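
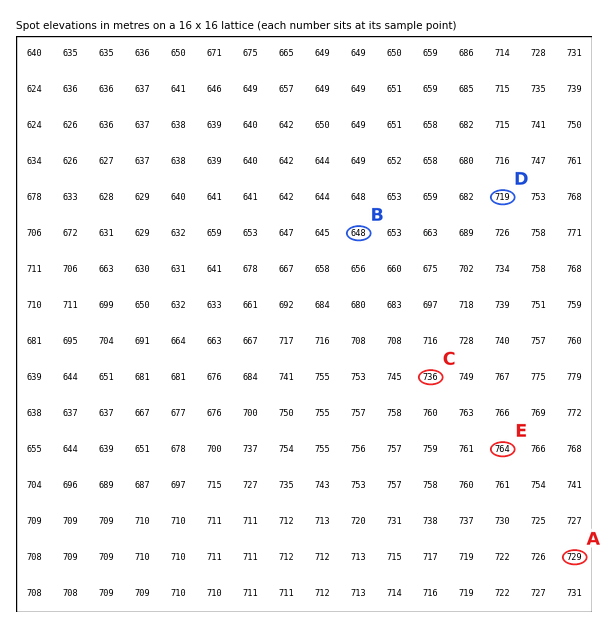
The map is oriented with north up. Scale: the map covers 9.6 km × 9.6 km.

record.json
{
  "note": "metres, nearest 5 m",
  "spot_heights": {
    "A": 730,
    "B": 650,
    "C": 735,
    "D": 720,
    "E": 765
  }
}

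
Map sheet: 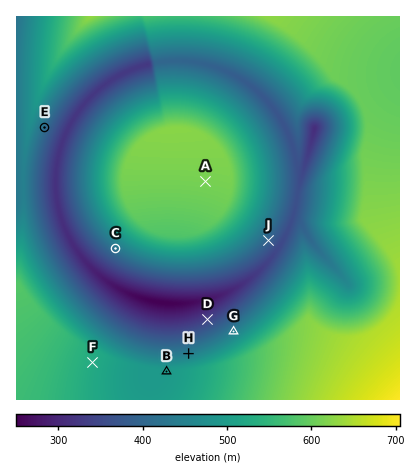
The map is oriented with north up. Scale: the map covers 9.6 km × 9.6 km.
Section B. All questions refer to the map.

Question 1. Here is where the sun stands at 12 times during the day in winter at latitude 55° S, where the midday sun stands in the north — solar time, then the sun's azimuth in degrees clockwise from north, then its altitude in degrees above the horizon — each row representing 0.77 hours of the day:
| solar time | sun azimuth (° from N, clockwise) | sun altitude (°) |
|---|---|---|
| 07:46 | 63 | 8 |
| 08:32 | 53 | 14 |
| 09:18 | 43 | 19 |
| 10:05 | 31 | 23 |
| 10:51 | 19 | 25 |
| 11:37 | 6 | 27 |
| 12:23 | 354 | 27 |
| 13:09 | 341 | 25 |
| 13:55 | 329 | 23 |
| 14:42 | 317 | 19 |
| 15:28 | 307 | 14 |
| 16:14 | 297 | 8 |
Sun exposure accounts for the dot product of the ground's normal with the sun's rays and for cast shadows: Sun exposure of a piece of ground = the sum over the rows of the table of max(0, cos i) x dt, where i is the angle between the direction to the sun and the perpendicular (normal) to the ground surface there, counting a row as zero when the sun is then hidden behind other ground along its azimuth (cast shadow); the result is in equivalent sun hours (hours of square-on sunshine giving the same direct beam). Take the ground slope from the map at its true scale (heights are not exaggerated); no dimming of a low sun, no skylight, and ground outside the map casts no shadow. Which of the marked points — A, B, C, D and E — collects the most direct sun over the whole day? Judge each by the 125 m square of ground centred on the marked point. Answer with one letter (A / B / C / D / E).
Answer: D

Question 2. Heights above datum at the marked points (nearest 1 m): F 527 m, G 443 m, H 445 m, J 391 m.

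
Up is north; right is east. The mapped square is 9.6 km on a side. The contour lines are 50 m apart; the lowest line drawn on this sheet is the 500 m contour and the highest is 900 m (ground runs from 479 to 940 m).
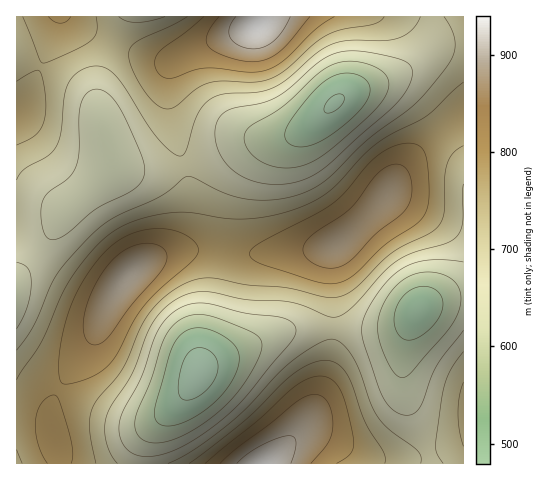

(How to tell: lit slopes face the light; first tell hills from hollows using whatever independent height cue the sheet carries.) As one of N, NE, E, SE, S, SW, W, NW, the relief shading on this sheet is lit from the S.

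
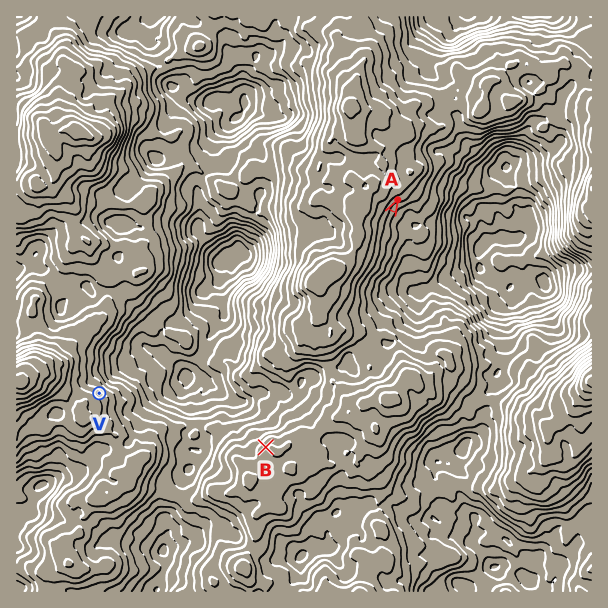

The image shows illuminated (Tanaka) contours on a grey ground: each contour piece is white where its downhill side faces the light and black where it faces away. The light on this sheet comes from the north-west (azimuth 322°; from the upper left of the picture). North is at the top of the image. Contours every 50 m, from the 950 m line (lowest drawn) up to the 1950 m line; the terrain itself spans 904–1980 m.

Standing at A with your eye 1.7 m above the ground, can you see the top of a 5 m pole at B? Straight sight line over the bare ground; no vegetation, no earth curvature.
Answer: no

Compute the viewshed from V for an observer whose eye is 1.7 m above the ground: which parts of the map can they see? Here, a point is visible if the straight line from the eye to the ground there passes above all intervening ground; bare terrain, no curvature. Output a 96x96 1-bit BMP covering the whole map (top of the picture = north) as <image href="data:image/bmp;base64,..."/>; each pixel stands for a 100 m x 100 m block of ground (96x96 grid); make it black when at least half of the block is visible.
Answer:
<image width="96" height="96" href="data:image/bmp;base64,Qk2+BAAAAAAAAD4AAAAoAAAAYAAAAGAAAAABAAEAAAAAAIAEAAATCwAAEwsAAAIAAAAAAAAA////AAAAAAAAAAAAAAAQAAAAAAAAAAAAAAAAAAAAAAAAAAAAAAAAAAAAAAAAAAAAAAAAAAAAAAAAAAAAAAAAAAAAAAAAAAAAAAAAAAAAAAAAAAAAAAAAAAAAAAAAAAAAAAAAAAAAAAAAAAAAAAAAAAAAAAAAAAAAAAAAAAAAAAAAAAAAAQAAAAAAAAAAAAAAAQAAAAAAAAAAAAAAAQAAAAAAAAAAAAAAAAAAAAAAAAAAAAAAAAAAAAAAAAAAAAAAAAAAAAAAAAAAAAAA8gAAAAAAAAAAAAAA/gAAAAAAAAAAAAAA/gAAAAAAAAAAAAAAfwgAAAAAAAAAAAAAfhwAAAAAAAAAAAAAf5wAAAAAAAAAAAAAf+AAAAAAAAAAAAAAf/AAAAAAAAAAAAAA/+gAOAAAAAAAAAAA/+2AcAAAAIAAAAAD//8A8AAAAIAAAAAH///hsAAAAIAAAAAD///8wAAAAAAAAAAD7//+AAAAAAAAAAAB////TAAAAAAAAAAB/////AAAAAAABgAD/////AAAAAY4BgAD/////AAAAA9/wAAH//x+f4AAAB8/8AGP//wYP4AAAAcH+A+P//gYJ4AAAAcH/D8P//4QI4AAAAMA/z////5wYYAAAAMAP//////gAQAAAAEAP//////AAAAAAAAAP//4//5wAAAAAAAAH//4f/4QAAAAAAAAH//wP//YAAAAAAAAB//QH//AAAAAAAAAA//wD//gAAAAAAAAAH/wD//gAAAAAAAAAD/gD//gAAAAAAAAAD/gH//gAAAAAAAAAD/AH//gAAAAAAAAAD/AD//AAAAAAAAAAH/ADv+AAAAAAAAAAH/ABP/AAAAAAAAAABeABP/gAAAAAAAAACAAA//gAAAAAAAADCAAA//AAAAAAAAAHAAAA//AAAAAAAAAP2AAA/+AAAAAAAAAMAAAA/9AAAAAAAAAAAAAB/8AAAAAAAAAAAAAf/+bgAAAAAAAAAAAf///gAAAAAAQAAAAf///gAAAAAB5wAAAf///AAAAAAB/wBwAf//7AAAAAAB/wAAAfH/zAAAAAAD/AAAAeH/CAAAAAAAfAAAAY//jgAAAAAADxgAAQ//3AAAAAAAD/4AAA//rAAAAAAAD/8AAAz/oAAAAAAAD/wAAAD7gAAAAAAADf4AAAD7gAAAAAAAGf8AAADx/4AAAAAAI/8AAAHh/4AAAAAAB/+AAAAD/gAAAAAAB4OAAAAB/AAAAAAAAABAAAAB/gAAAAAAAABgAAAA/AAAAAAAAAAAAAAA/AAAAAAAAAAAAAAB/AAAAAAAAAAAAAAD+AAAAAAAAAAAAAAH+AAAAAAAAAAAAAAP/AAAAAAAAAAAAAAf+AAAAAAAAAAAAAD/8AAAAAAAAAAAAAD/4AAAAAAAAAAAAAH/gAAAAAAAAAAAAADtwAAAAAAAAAAAAADg4AAAAAAAAAAAAAD18AAAAAAAAAAAAAD/8AAAAAAAAAAAAAH/4AAAAAAAAAAAAAH/wAAAAAAAAAAAAAH/gAAAAAAAAAAAAAHsAAAAAAAA="/>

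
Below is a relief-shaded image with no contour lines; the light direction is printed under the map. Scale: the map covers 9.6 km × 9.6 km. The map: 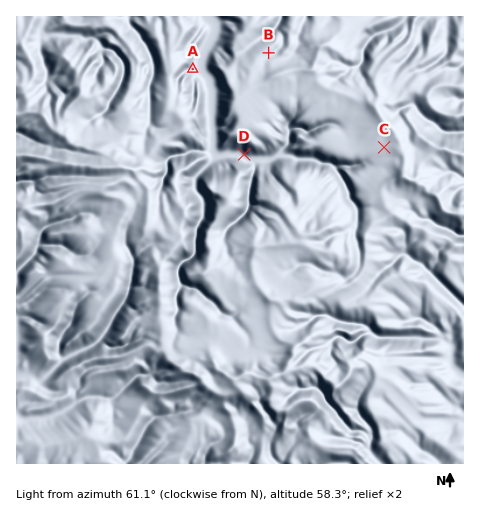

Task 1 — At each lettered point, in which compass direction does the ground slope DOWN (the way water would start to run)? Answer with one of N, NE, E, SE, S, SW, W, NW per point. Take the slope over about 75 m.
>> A E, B E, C SW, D SW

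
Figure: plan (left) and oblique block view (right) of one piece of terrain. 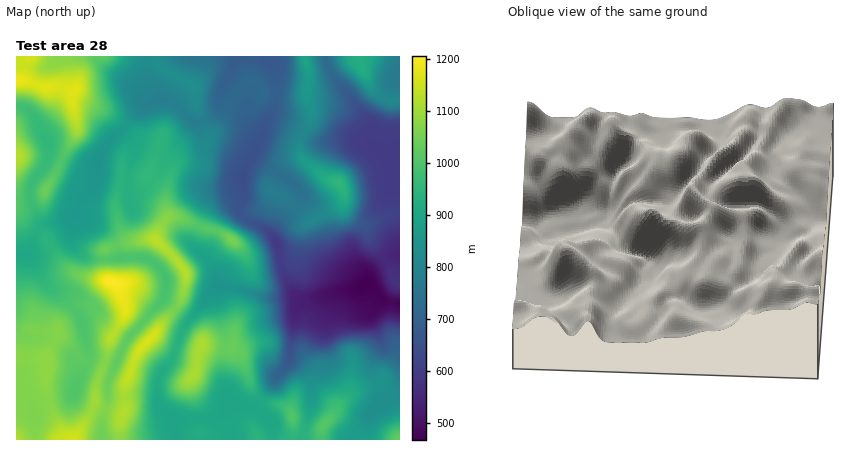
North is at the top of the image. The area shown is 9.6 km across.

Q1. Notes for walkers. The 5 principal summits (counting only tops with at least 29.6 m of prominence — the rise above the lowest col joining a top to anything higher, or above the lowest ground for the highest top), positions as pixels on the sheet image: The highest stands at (110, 282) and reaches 1206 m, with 739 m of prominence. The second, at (148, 340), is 1163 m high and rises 96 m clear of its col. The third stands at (156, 240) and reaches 1130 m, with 75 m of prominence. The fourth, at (202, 344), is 1115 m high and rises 176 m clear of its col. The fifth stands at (232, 240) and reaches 1058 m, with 50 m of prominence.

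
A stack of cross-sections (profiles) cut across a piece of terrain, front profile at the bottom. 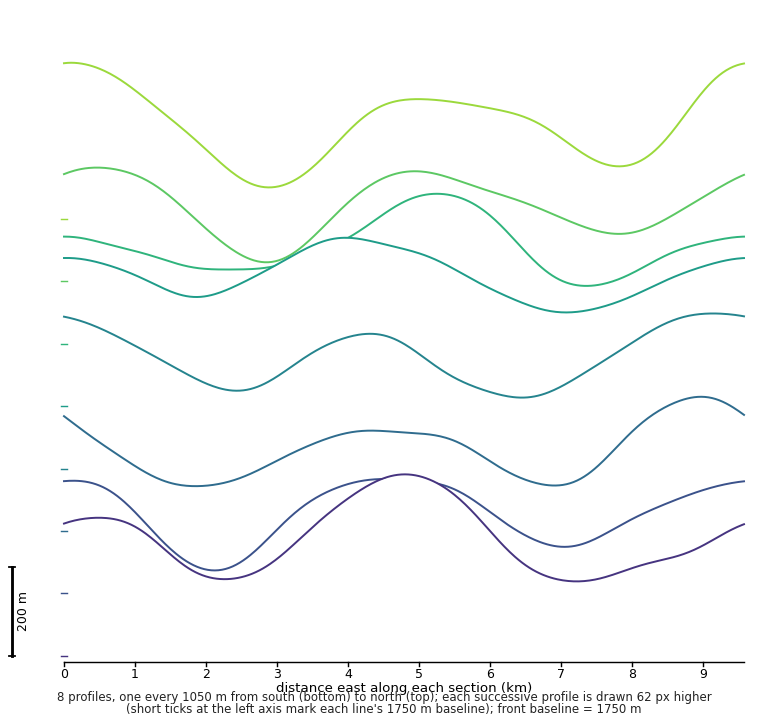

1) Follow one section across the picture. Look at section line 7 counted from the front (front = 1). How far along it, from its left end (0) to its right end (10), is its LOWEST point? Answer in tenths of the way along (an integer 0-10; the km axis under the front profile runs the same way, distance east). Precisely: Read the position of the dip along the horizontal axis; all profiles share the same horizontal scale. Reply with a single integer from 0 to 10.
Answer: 3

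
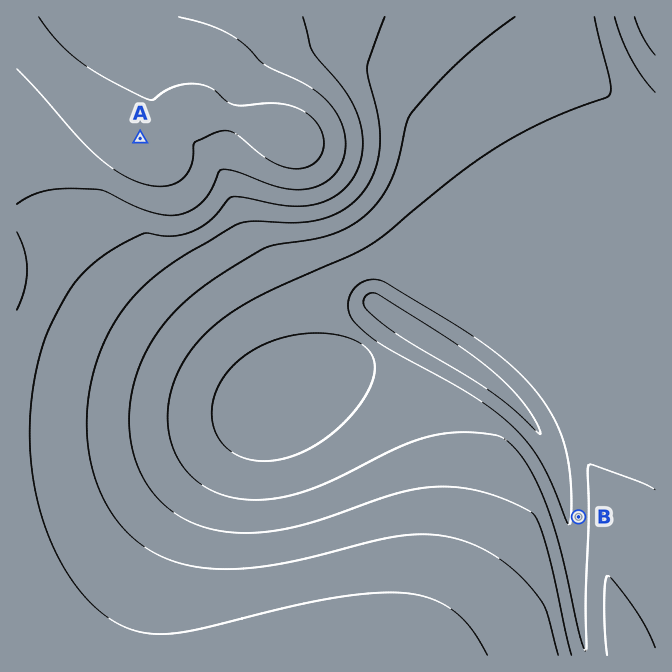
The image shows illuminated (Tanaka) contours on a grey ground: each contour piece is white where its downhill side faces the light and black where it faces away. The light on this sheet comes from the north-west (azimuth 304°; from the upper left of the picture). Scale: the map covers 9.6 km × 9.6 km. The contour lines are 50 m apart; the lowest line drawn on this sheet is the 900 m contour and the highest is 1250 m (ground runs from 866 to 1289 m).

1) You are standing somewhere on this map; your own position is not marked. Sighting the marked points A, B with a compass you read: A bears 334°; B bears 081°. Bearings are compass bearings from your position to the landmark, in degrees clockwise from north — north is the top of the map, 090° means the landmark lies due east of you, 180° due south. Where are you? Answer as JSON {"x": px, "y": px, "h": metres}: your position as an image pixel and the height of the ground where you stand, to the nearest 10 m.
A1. {"x": 343, "y": 554, "h": 1110}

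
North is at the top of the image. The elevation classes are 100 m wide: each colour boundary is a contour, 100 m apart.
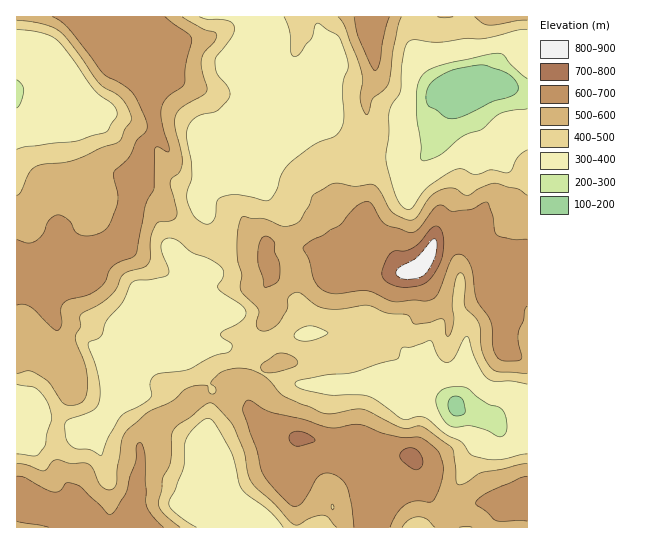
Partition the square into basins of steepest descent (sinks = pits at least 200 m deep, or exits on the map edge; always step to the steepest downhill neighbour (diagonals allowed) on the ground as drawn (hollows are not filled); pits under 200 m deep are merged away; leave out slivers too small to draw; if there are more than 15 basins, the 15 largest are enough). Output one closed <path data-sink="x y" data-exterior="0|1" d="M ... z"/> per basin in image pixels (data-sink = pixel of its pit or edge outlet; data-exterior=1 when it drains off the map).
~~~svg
<path data-sink="469 90" data-exterior="0" d="M527 16l-455 1 37 48 10 4 23-1 10 11 1 11-4 16 8 25-13 14-1 16-14 22 3 16 0 22-4 13-7 10-31 16-6 6-6 13-25 0-7 2 3-11-6-9-17-5-10 1 1 271 511-1 0-18-3-2-16 1-19-5-12 0-23 9-10 0-14-13-6-18-15-25-24-1-12-4-16 0-11 2-28-12-28-4-28-10-14-21 0-7 15-29 15-7-6-10-10-11 0-13 8-15 0-9-8-12 8-15-6-17 0-14 2-2 46 4 11 9 8 19 5 3 72-8 9-4 5 13 12 18 12 10 10 0 18-6 12-11 6 13 10 12 0 29 16 11 9 1z"/><path data-sink="457 405" data-exterior="0" d="M269 245l-4 2 0 14 6 17-8 15 8 12 0 9-8 15 0 13 10 11 6 10-15 7-15 29 2 11 8 12 8 7 24 8 28 4 28 12 11-2 16 0 12 4 24 1 15 25 6 18 14 13 10 0 23-9 12 0 19 5 18 0 1-149-17-6-8-7 0-29-10-12-5-12-13 10-18 6-10 0-12-10-12-18-5-13-9 4-72 8-5-3-5-15-9-10-11-4z"/><path data-sink="17 93" data-exterior="1" d="M71 16l-55 1 0 238 17 2 10 4 6 9-3 11 7-2 25 0 6-13 6-6 23-11 11-8 8-20 0-22-3-16 14-22 1-16 13-14-8-25 4-16-1-11-10-11-23 1-10-4z"/>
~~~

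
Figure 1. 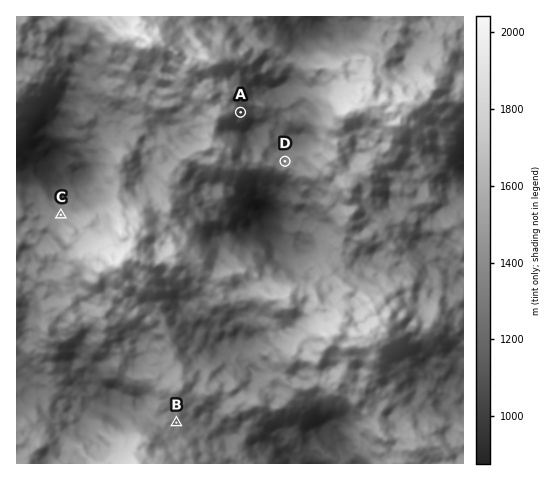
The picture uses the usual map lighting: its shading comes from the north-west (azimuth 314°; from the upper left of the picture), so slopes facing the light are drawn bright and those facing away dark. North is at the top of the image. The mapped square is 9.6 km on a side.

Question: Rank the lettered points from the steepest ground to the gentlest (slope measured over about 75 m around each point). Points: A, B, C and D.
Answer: A C D B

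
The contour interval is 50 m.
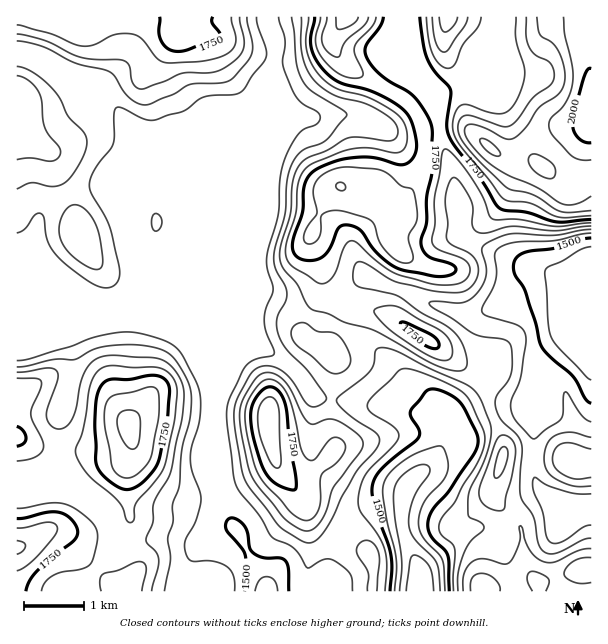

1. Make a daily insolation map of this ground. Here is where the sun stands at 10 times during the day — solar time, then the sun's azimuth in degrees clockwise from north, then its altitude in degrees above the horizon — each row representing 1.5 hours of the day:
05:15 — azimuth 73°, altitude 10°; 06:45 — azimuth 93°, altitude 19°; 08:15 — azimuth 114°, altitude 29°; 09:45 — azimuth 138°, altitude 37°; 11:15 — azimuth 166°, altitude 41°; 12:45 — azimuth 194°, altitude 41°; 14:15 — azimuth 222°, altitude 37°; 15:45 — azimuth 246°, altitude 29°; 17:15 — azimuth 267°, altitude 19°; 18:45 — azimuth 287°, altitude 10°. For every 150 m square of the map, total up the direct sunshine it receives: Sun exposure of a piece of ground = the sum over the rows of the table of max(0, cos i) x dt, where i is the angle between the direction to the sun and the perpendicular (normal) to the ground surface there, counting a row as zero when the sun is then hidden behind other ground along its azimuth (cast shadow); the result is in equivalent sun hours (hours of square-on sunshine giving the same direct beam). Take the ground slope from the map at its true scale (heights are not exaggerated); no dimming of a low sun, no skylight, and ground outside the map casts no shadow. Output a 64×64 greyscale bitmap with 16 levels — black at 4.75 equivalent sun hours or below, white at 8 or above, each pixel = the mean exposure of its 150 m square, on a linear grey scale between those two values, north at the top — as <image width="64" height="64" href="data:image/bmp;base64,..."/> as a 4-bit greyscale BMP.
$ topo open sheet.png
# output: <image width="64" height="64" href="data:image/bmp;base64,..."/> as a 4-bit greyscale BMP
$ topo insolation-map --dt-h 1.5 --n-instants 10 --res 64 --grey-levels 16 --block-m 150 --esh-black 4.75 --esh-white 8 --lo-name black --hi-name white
<image width="64" height="64" href="data:image/bmp;base64,Qk12CAAAAAAAAHYAAAAoAAAAQAAAAEAAAAABAAQAAAAAAAAIAAATCwAAEwsAABAAAAAAAAAAAAAAABEREQAiIiIAMzMzAERERABVVVUAZmZmAHd3dwCIiIgAmZmZAKqqqgC7u7sAzMzMAN3d3QDu7u4A////AKqpqqqpmZmqmYmZmJmoiZmZmZmZmWU1WJmZmJmqqqq7u7uruqmIiaqpd3d3iau6iZmZqZmahSRYiGZmeJmIq8zMzLq6qHZnmqmHdmZ4rMqZqqu7qpmFJHmGREVndkVomczMy7qod2ZomYd2Znm8y6q7u7u6iHZYu4ZVVnd0IRIzu8zLuqmIdmZ4iHd3iavMzMu6qZhmVoztp2d4iHUyAAF4q7u6qZqph4mZmIiJmrzdzKmIdUVGrd3JdniZh2QxEkV5qpmImruqqqqpmIiavd3cuXdkRVeru7uXiZmYd1Q0IkV3dmiaqqqqqqqYiavN3d3Kh2VnZ5mImqqrqYeIh1QhESNFeZmZiZmZqomqvM3dzLuYdndmd2Zoq8uoZniZhkMhI0eZqqmZmZmYiavMzMuqqql3eHZmVVeby5dVeZmqmHZnmZm8zLuqmXZ4rM3cuYibuoiIdkVEV4q6mHeKzd2ZmZmYnN3d3LqYVWes3dy5eKu7qZmHQ0RVV6upiJvu7pmZmYrN3d3dyoZWd5vN3KiJrMu7u7dkRlQ0i7mHne7uqpmZm7u7vMy6hVd2i8zKh3m7zMzdy5doZDNpqoec3LvMupqqmZqru7qFZ2aKu6l3eKu83d3dypqFRFiqh4mZiMy6qZiJmqqqqoZnVpq7qHdniau8zd3cuYVUVomWd2ZlupiHeImqqpqqp3dWq7uoh2Z4iImrzMy5dmdkRWdkQzOHZmVomqqpmqu4dlaqqpiIdXZVVniJmZiImpUiV1MjNGZnVmeJmZmaqqhmVqqpmIdkVUNEVmd4iIq8p0RnZUVmiIh3d4iIiJmZqWVWmYiYdUM0RFZneJmZq7uoZ4mYiHaqqoiIiHZniZmZdVV2Z3dlNFZ4iZmaqqq7u5iImZmYZaqqmIh3ZVZ4mZiGREMzRERHmqqqqqqqq83LqqqZmZhmiaqph3ZVRFd4d2dlQxERJXq7u7u6qqq97su7u5iZl2YkaZmHZVRDMzRFV5hkIAAnq7zMu7qprO7uy7u6mJl1VgADaIZURDIQATV5mXUQAGq7u7u7qZrO/+yqqqqYmFNHAAAlZUMzMiESRpmZhSEmrMu6qZmJve/+ypmYiZiGRGhlMRNEMiIzMiNYmZmYVXvMupmIiJve/+yYeHeJmHVWiZmXVVQzM0MyJHmZmZmJvMuph3iJve/sp2ZnZniYZWiZmZmYdlREQzRXmZmZmYq6mYh3iqze7adDNVZVV4h3iZmZmZmZh2VWeJmZmZmZiZmIiJmrzNy4QQAkZmZmd4iZmZmZmZmZmZmZmZmZmZmYh3iaqrvLqWMAE1eHd3d3iZmZmZmZmZmZmZmZmZmZmZd3eau7qph1ISRoq7qYiIiJmZmZmZmZmrqZmZmZmZmZh2eJq7qXZkM0i83d3KiIiImZmZmZmZq8y6mZmZmZqZiIiaq7uodlVore7u7cuYd4iZmZmZmZrMy6mZmZmZmoiImszLu6mHib3v/u7cu5h3eJqqmZmZvNy6mZmZmZmYeIibzdy7qXid7/7cu6qZmIeJqqqpmZvNy5iJmpmZmZd4iIq83cupi97u24ZURWeJmqu7uqmZq8y6iImaqZmZmIiHeJvMy6mc7suXUxATaKq8zdzLu6qru6mIiZqqmZmZiIZmaKu7qqzLqHd1Q1es3N3u7u3buZqqmHiJmqqpmZmIhmVVeaqrzLmZmqmIis7d3v////uqmIiHd4mZqqmZmoiHZlRXmazcqZmrqpmJvN3v////+qqYd2ZnmZmYmZmqiIhmZVeazdy6mamYiHiaze7v///6qqh2VWiZmYeJmZmIiGeHeJvNy7qZmIh2eJrN3e7u7uq7uodmeZmZiJmZiIiId4iZq8y6qpmImWd5u83d7u3Mu7u7qYiZmpiJmZmZmYh3iIiaqpmZmImpd4vMzd3ty6qru7u6mZqqmJmZmZmZmHeHZWeIiIiHeah4nM3d3dy6mqu7u7uqqqqYmZmZmZmZh3ZCIjRWZlVolnit7u3Muqmqu7u7u7qqqZmZmZmZmZmYdTAAASMzNFd1ec7u3LqZiau7u6qqqrqpiZmZmZmZmZl1MQAAEiEjV2V77u2piYiJq8uqmImaqpmZmZmZmZmZmYZUMiIiEiR4hn3uyWVniJq8yqmHeImZmZqqmZmZmZmZl3ZVVUMiRoqWjMt0NFZ5q7vKmYd3iJmZq7uqqZmZmZmYh3dmZUaKqpSKhRAkRnmZmrmZiIiIiZvMy7uqmZmZmZmJiId3m93JZncxATRVeIeJqZmYiIiJrN3My7uqmZmZmZqruqze7rhZdjI0VlVVZniZmIh3d4m93MzLu7zLqIiKq83d7v7blYmHVWd3dVQ1Z4iHZmeZmbzMzMvM3dyYiJq83u//7KdHmZl4mZiHVERndVRFiZmbuqvMzN3d25iJqrze7+24VYmZy6mZmYh2ZndyI1iavNy5mrzN3d3LmZmqvN7tyWR5mYvMqZmZiJiZmII2ic7u7bqqvN3d3cypmIms3duFR5mInMupmZmZqqqplnm+7u3cy6q83d3d3ah3WKzduXZ4mIisy6mZmau7u6mc3v7ty7u7urzMu8zLlVVYmry6qph3h6vLupmZq7u7qZ7/7cqqqru6qpmaqph0VWmIibzdyHd3qrzLqZmaq6qZnt3LqZmqqqqYiImIdmZ1ioZWrN7bd3eqvMupiIiaqZmbuqmZmZqqqpmZmZmIh5iZmHebu7uJiJmqqpmZmJmpmZ"/>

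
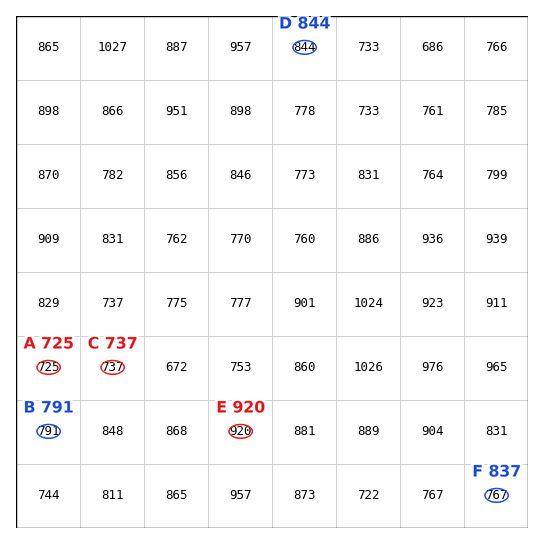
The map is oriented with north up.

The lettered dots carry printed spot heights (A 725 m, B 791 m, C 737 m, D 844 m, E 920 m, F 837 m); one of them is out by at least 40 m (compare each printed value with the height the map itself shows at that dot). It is F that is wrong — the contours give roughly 767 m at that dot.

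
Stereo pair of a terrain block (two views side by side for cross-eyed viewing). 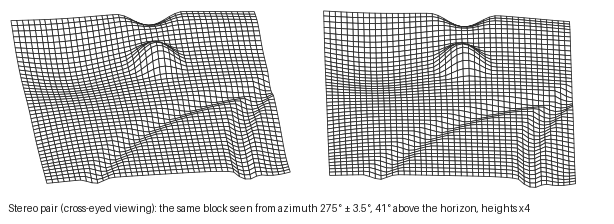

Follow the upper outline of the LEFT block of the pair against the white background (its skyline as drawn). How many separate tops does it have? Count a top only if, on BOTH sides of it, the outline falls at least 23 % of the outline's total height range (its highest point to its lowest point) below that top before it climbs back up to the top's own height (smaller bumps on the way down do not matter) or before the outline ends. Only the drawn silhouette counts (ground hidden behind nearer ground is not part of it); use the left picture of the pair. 0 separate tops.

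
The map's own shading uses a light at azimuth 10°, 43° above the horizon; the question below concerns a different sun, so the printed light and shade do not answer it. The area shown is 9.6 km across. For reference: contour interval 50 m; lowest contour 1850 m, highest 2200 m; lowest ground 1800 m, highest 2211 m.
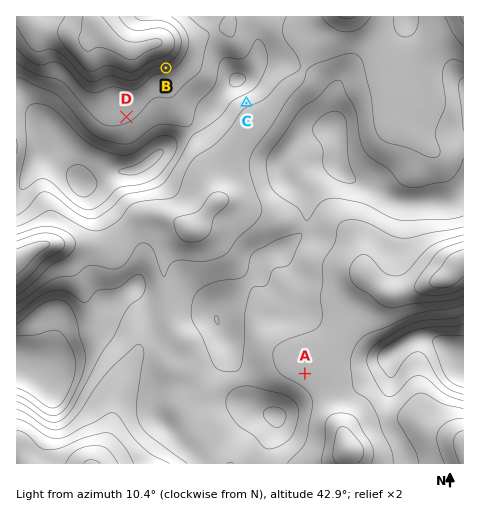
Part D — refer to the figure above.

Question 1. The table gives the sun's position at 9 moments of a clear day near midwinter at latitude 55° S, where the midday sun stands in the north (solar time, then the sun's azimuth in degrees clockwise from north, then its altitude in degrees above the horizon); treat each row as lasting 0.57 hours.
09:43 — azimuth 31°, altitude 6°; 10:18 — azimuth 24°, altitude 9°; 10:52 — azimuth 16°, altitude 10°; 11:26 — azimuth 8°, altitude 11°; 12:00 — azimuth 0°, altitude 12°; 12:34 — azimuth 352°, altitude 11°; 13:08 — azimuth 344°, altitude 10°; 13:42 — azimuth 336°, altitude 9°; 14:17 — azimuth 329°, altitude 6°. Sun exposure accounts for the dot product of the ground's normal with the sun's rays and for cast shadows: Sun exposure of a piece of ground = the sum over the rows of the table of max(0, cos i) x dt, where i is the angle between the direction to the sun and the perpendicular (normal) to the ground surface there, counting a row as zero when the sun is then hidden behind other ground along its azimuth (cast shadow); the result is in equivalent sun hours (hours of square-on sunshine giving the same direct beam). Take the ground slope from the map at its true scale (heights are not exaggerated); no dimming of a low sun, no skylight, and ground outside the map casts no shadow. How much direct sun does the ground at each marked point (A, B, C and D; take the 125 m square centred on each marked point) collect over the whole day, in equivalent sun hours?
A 0.8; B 0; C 1.5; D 0.6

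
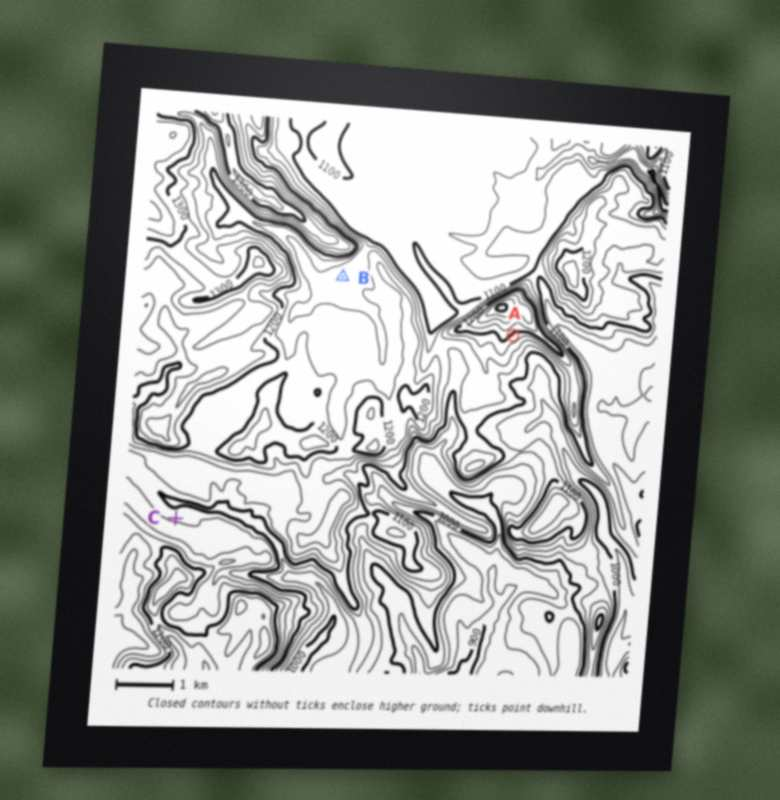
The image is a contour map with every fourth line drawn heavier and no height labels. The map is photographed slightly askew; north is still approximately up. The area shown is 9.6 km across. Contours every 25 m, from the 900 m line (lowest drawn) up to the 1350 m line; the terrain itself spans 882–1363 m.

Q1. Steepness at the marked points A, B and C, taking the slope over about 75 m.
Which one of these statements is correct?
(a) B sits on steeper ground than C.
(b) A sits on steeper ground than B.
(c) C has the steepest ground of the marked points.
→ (b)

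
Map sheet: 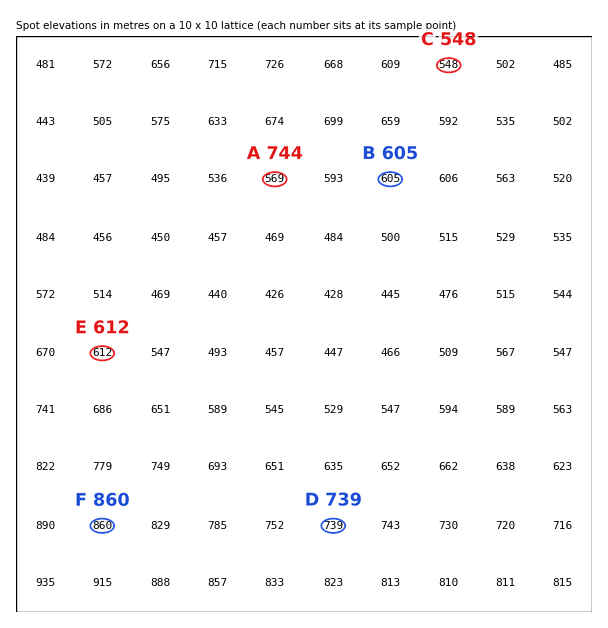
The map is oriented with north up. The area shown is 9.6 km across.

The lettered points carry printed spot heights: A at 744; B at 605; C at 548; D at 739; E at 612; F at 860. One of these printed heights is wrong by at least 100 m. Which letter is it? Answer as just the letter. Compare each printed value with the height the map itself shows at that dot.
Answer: A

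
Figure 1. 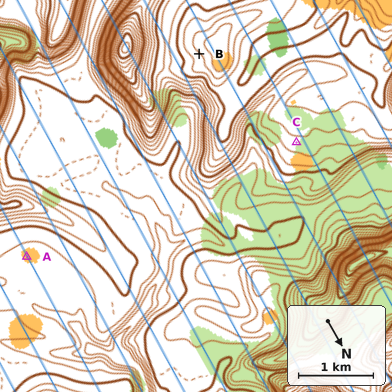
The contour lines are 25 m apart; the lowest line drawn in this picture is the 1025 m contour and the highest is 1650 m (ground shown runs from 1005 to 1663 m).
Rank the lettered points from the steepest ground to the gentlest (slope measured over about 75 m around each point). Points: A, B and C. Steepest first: B C A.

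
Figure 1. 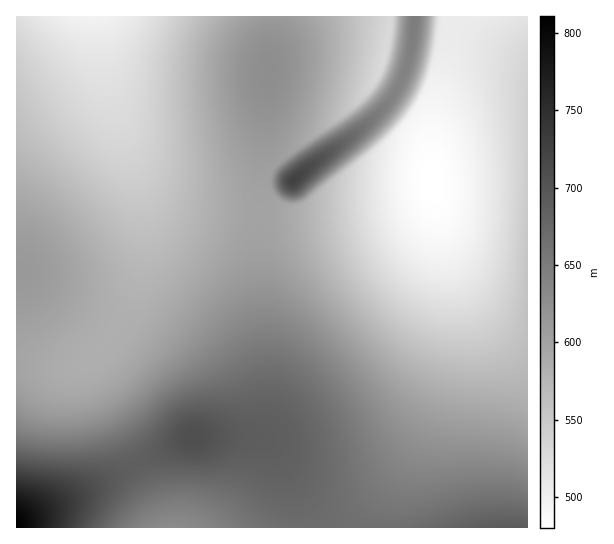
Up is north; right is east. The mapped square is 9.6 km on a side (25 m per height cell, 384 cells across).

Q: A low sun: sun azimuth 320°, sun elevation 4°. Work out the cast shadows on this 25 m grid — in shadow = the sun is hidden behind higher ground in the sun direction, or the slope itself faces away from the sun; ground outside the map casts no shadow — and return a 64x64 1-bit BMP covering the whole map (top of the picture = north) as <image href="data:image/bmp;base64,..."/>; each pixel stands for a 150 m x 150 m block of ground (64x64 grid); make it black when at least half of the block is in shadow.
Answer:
<image width="64" height="64" href="data:image/bmp;base64,Qk0+AgAAAAAAAD4AAAAoAAAAQAAAAEAAAAABAAEAAAAAAAACAAATCwAAEwsAAAIAAAAAAAAA////AAAAAAAH/AAAAAAAAAD8AAAAAAAAABgAAAAAAAAAAAAAAAAAAAAAAAAAAAAAAAAAAAAAAAAAAAAAAAAAAAAAAAAAAAAAAAAAAAAAAAAAAAAAAAAAAAAAAAAAAAAAAAAAAAAAAAAAAAAAAAAAAAAAAAAAAAAAAAAAAAAAAAAAAAAAAAAAAAAAAAAAAAAAAAAAAAAAAAAAAAAAAAAAAAAAAAAAAAAAAAAAAAAAAAAAAAAAAAAAAAAAAAAAAAAAAAAAAAAAAAAAAAAAAAAAAAAAAAAAAAAAAAAAAAAAAAAAAAAAAAAAAAAAAAAAAAAAAAAAAAAAAAAAAAAAAA+AAAAAAAAAH8AAAAAAAAA/4AAAAAAAAH/wAAAAAAAA//gAAAAAAAH/+AAAAAAAA//8AAAAAAAH//wAAAAAAA///gAAAAAAH//+AAAAAAB///8AAAAAAH///wAAAAAAP///AAAAAAAf//+AAAAAAA///4AAAAAAA///gAAAAAAB///AAAAAAAD//8AAAAAAAD//wAAAAAAAH//AAAAAAAAP/8AAAAAAAAf/wAAAAAAAA//gAAAAAAAB/+AAAAAAAAD/wAAAAAAAAP/AAAAAAAAAf8AAAAAAAAB/gAAAAAAAAH8AAAAAAAAAPwAAAAAAAAA+AAAAAAAAADwAAAAAAAAAPAAAAAAAAAA4AA=="/>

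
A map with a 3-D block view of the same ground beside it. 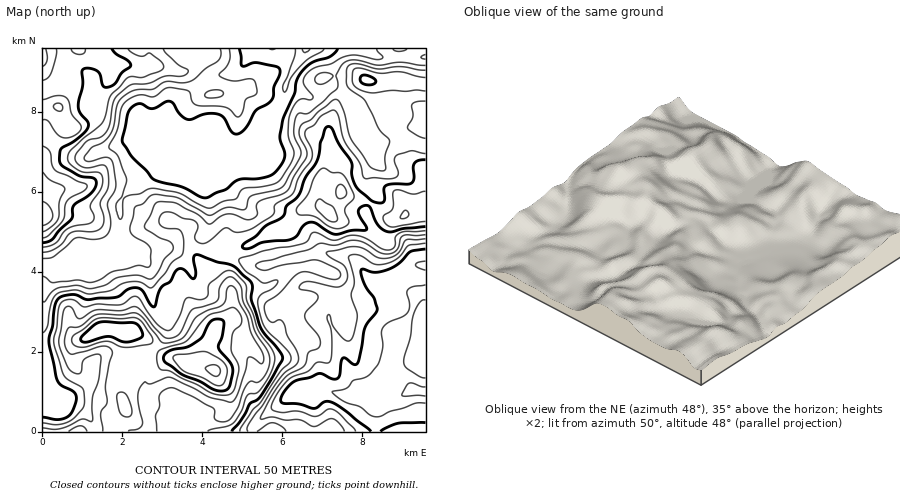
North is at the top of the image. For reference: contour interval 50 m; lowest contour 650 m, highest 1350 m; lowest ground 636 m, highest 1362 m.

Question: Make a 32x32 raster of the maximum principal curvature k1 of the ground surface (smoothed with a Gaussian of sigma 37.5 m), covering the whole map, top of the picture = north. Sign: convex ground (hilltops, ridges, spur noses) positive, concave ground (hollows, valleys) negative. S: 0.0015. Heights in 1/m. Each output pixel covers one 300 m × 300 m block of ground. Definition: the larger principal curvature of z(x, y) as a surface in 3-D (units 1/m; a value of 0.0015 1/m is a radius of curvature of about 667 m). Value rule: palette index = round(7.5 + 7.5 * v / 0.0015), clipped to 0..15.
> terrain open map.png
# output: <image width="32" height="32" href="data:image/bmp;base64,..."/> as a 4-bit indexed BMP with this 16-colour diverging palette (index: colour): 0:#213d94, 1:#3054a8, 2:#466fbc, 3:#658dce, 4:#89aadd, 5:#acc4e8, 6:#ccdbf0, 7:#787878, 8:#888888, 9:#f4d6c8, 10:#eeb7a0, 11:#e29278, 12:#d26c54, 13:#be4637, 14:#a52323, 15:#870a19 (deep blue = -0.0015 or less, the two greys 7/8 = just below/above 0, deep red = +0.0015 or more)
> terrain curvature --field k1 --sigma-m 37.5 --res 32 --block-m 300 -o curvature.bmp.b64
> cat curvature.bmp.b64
<image width="32" height="32" href="data:image/bmp;base64,Qk12AgAAAAAAAHYAAAAoAAAAIAAAACAAAAABAAQAAAAAAAACAAATCwAAEwsAABAAAAAAAAAAlD0hAKhUMAC8b0YAzo1lAN2qiQDoxKwA8NvMAHh4eACIiIgAyNb0AKC37gB4kuIAVGzSADdGvgAjI6UAGQqHALrejImoeJq8l73Kq8uqqquGa6q9iIiYn6moiorIh4mph2io2oiIeIy7tnhrl5eHm4lqm7qYZ3jPm9dmeJmHinmKu3yJjHm8+5n5Z5jJmamKeeh7l3vP/dy4+92quLiIqonoaKd8/qqoivzKm4mYiJqr/8i734m6uI+piaqLmIiKetz///lWmtiuaImInYd3eozHy523h6ve62mYh5yZiIqe6qhsqKjIfehnmpibiJqancmJjLqpl47YuoipmZmYeKiIaKqpu4mvzL6mecyXiZmHiHmJhpyLjpZpzd/repiImHiIeIiauomoeIipiWnMd7p3iId4aMiq3qiaqLZq/4fYaKubqZmomIr+yonJ3rx57N3KiavLzLunnMt7/rjv/cp5qHqKq7iLiam937dqqrqsiZiKnap2iJy6mqnN2X26m+/qmJl4h4eodoqqzWnsiqqp+4mXeId4h3aKq6uKeIy4hI6YeHeHiHiHaJyMpoutupd6h3eIiIiIh2a6yoeKmIvoq3eHeIh5l4mr6dd4mKiJ/72Xh4iHeMiInbzHeKiXjaetdoh4l2jHiK2M6Hmrp86nrWV6d7y7mamNePh7qYeJmI2Yi1ibu6qZe5mbu5mrqIh9qcqtuIibvJzeqv/93cd4m+692buZeIqpur/oi6i6zJmXiniKuomJ6IeJiKzK"/>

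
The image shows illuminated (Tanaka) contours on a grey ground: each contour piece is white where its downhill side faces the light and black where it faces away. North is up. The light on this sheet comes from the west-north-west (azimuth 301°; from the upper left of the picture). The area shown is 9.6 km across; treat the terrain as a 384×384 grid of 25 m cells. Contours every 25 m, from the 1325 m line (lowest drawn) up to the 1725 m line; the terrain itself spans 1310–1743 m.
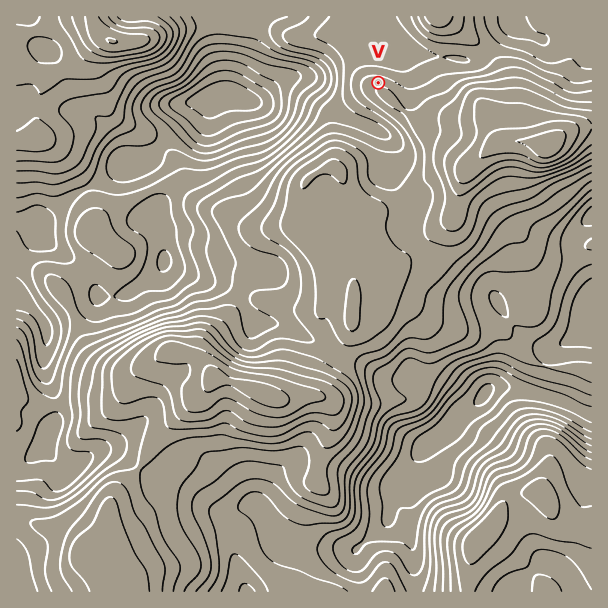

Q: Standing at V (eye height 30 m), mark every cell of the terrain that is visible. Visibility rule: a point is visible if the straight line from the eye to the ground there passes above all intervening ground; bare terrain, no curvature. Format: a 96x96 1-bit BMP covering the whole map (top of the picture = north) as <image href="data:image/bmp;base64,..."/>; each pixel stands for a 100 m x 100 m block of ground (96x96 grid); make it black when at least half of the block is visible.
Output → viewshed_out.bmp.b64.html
<image width="96" height="96" href="data:image/bmp;base64,Qk2+BAAAAAAAAD4AAAAoAAAAYAAAAGAAAAABAAEAAAAAAIAEAAATCwAAEwsAAAIAAAAAAAAA////AAAAAAAAAAAAAAAAAAAAAAAAAAAAAAAAAABAAAAAAAAAAAAAAABAAAAAAAAAAAAAAABAAAAAAAAAAAAAAABAAAAAAAAAAAAAAABAAAAAAAAAAAAAAABgAAAAAAAAAAAAAABwAAAAAAAAAAAAAAB4AAAAAAAAAAAAAAB8AAAAAAAAAAAAAAA+AAAAAAAAAAAAAAAfAAAAAAAAAAAAAAAPAAAAAAAAAAAAAAAHgAAAAAAAAAAAAAADwAAAAAAAAAAAAAAD4AAAAAAAAAAAAAAB/4AAAAAAAAAAAAAB/wAAAAAAAAAAAAAA+AAAAAAAAAAAAAAAAAAAAAAAAAAAAAAAAAAAAAAAAAAAAAAAAAAAAAAAAAAAAAAAAAAAAAAAAAAAAAAAAAAAAAAAAAAAAAAAAAAAAAAAAAAAAAAAAAAAAAAAAAAAAAAAAAAAAAAAAAAAAAAAAACAAAAAAAAAAAAAAACAAAAAAAAAAAAAAADAAAAAAAAAAAAAAADgAAAAAAACAAAAAADgAAAAAB8fAAAAAADgAAAAAP/+AAAAAADgAAAAB//8AAAAAADgAAAAP//4AAAAAADgAAAA///wAAAAAADgAAAB///gAAAAAADgAIAB8AAAAAAAAADgH/AP4AAAAAAAAADgP/x/wAAAAAAAAADgP///gAAAAAAAAADAP///AAAAAAAAAADAP//yAAAAAAAAAACAP/+AAAAAAAAAAAAAf/AAAAAAAAAAAAAAeAAAAAAAgAAAAAAAcAAAAAABgAAAAAAA8AAAAAABwAAAAAAB8AAAAAAB4AAAAAADwAAAAAAB8AAAAAADgAAAAAAD+AAAAAAHAAAAAAAB+AAAAAAAAAAAAAAB/gAAAAAAACAAAAAA/4AAAAAAAHAAAAAAf+AAAAAAAPAAAAAAP/AAAAAAAfgAAAAAP/AAAAAAB/gAAAAAP/AAAAAAD/gAAAAAf/gAAAAAD/gAAAAA+PwAAACAH/gAAAAA8P8AAACAH/gAGAAA4P+AAAAAH/wAPAAAf/+AAAAAH/wB/AAAf/+AAAAD//4H/gAA/++AAAAD//8f/wAA/+eAAAAD/////4AB//eAAAAB/////4AB//vAAAAB/////+HD///AAAAB///////n///gAAAD//9////////wAAAH///////////4AAAP///////////8AAAf/////////H//AQAf////////8H//x4Af////////4H///8Af/////8P/wH//wAAf/////4D/gP/8AAAf/////wA/AP/8AAAf/////wA/Af/8AAAf/////wB/B//8AAAf/////4P/n//4AAAP//////8A///4AADP//////wA////4ADv//////wA////4AD+P/////wB////4ADgH/////8D////4ACAA///////////wAAAAf//////////gAAAAP/////////+AAAAAP/////////4AAAAAM///4f////wAA4AAwP//wD////AAB4ABwP//wAf//8AADwABwP//gAf//4AAD8="/>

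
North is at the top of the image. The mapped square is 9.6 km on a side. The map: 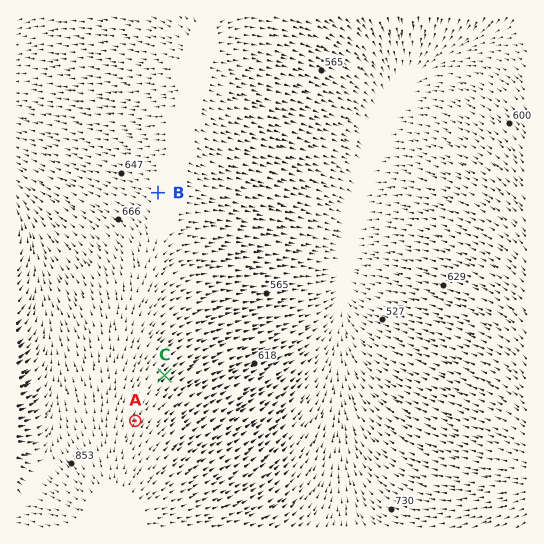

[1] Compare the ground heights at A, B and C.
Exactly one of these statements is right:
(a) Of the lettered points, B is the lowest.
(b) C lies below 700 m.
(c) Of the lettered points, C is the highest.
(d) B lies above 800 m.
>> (a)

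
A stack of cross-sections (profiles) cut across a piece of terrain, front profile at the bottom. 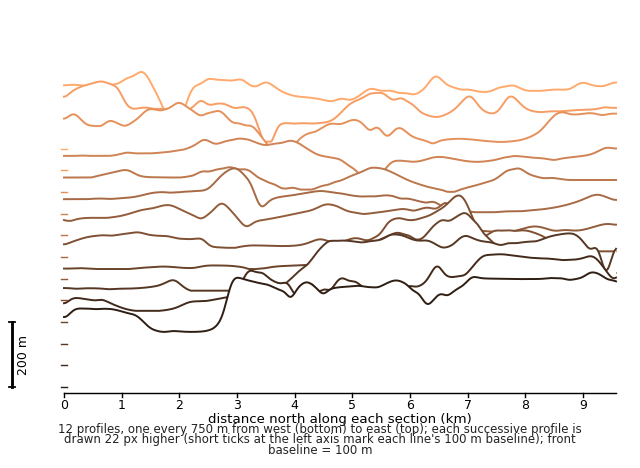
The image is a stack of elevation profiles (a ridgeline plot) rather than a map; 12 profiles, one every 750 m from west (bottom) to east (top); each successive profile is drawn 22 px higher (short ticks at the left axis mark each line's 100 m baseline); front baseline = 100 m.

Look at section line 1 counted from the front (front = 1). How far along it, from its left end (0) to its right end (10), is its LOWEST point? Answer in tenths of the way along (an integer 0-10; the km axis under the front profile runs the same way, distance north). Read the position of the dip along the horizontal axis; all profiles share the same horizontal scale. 2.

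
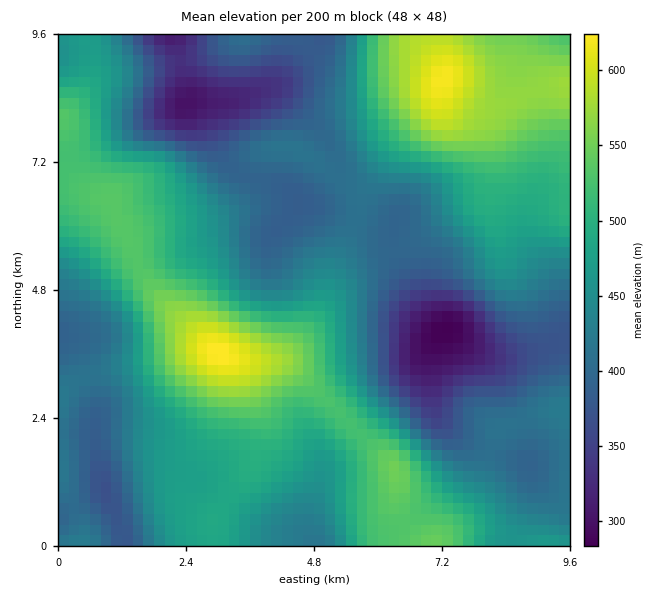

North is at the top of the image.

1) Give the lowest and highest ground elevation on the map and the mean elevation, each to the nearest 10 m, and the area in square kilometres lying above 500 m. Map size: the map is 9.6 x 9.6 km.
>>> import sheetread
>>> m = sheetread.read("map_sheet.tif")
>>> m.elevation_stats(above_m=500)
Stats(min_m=280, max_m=630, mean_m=450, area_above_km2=27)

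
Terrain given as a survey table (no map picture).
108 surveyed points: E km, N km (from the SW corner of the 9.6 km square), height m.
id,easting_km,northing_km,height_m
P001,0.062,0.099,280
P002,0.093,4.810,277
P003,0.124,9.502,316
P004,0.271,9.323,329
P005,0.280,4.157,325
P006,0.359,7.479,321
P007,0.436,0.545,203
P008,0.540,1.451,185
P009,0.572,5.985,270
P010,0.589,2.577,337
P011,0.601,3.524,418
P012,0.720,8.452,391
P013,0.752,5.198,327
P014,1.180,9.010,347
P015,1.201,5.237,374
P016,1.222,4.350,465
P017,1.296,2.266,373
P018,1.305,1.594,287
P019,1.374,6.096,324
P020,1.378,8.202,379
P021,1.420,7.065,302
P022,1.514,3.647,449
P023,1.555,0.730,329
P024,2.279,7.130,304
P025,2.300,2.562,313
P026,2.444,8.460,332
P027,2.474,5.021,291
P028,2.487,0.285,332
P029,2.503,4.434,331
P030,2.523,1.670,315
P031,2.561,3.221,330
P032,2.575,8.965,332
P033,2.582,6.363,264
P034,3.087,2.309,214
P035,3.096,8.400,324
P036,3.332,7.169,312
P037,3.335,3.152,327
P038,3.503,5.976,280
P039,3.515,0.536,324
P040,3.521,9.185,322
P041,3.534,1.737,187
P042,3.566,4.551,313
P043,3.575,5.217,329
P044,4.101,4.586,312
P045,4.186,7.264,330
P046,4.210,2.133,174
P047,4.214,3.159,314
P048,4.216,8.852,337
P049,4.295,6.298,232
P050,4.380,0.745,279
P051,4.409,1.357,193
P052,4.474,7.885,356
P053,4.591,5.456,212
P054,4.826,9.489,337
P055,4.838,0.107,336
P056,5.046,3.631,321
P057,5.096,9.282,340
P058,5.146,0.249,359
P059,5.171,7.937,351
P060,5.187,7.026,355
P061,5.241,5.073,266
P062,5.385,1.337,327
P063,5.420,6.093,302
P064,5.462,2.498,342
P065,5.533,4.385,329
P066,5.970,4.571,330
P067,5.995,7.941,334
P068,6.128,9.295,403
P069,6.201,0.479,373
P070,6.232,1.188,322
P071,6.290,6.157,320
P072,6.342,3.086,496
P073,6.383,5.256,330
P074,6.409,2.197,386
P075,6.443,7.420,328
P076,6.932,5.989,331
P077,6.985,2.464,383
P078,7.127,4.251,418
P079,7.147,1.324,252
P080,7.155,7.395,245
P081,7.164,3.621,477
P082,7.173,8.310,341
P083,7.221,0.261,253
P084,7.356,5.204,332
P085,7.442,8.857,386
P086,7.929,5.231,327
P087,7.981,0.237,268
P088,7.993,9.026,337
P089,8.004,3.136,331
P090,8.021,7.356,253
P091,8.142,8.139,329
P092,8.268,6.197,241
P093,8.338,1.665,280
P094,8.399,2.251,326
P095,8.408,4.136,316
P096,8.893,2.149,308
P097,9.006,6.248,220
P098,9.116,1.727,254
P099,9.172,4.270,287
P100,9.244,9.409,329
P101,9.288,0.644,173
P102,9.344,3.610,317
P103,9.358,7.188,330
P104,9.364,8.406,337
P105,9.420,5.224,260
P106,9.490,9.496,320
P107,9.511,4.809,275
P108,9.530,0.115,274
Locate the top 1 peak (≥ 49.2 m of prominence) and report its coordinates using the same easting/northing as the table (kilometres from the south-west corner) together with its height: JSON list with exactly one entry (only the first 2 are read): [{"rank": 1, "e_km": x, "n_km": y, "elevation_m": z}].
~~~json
[{"rank": 1, "e_km": 6.24, "n_km": 3.14, "elevation_m": 497}]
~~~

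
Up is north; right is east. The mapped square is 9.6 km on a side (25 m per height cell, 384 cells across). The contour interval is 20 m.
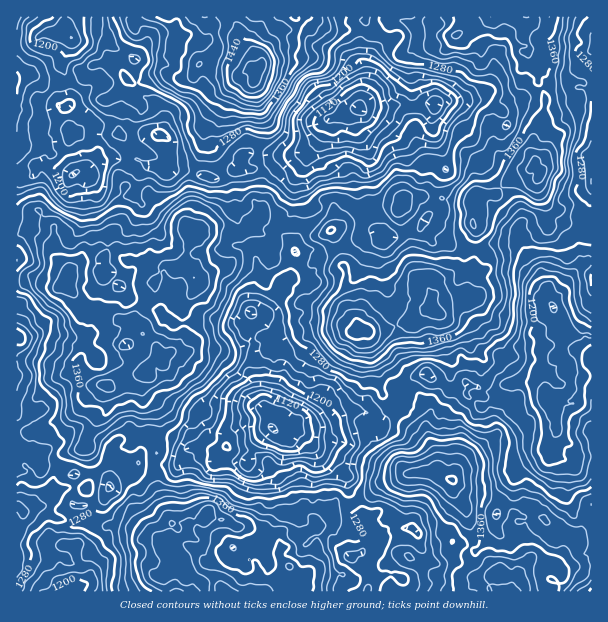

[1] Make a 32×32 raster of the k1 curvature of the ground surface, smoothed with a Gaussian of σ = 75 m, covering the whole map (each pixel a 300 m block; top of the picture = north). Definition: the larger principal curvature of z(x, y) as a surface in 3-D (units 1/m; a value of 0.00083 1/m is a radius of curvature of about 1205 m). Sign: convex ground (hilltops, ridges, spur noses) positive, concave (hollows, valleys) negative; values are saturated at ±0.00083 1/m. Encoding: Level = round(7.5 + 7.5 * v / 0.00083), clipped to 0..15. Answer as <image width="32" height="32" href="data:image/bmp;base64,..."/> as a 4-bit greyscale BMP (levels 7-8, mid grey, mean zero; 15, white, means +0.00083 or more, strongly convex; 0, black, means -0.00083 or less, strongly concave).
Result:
<image width="32" height="32" href="data:image/bmp;base64,Qk12AgAAAAAAAHYAAAAoAAAAIAAAACAAAAABAAQAAAAAAAACAAATCwAAEwsAABAAAAAAAAAAAAAAABEREQAiIiIAMzMzAERERABVVVUAZmZmAHd3dwCIiIgAmZmZAKqqqgC7u7sAzMzMAN3d3QDu7u4A////AIqHe77M3XmqyMq3iavK2evLzJa8vHiJrcyJvNip3NrMl4aZu7mmiNmpiZ6bqpfJqsfO2su7vP3KuqmYbZ+LmrvbqLu5zP+7qquoeWrebL2azNy1ubrdq6zMz8yL+8q6rMe3yZyaenesi2rf/tqF13fG39qOuIqf2ois3ry8qZaIuo3Wm9eLx2Z5fHm6y+uYmrrK2nrKurhnart6yMXJuavHfau7t5p0eNqYyMqYmrWHjbz+vKunqau1qqmqiKipqKy9aqy6y7u6qqyoWbq6qXmajJt7zL3Lqou+qLqLi5mcaoyJvHq4aZq9/+/M2ryZiJmfrMmLqlV7rMp5zrq8hoyt7JeLi8p6y5m6maut22aM/Ntoq5vMupeKyYvMmcqWm2vem8qrqsnZm8mbuarKqMe8qsuanMiZp86YS5iep7yrnPutmN7Mu62/yo1nr7Z8qN93boi+y53LravPub+5n6qPV269fXmspqy7zru/3e+IaoV+mUuKa5eJx5y4fGzfyKrKmsya2muYmbi4zMu53caIrJ2lW8xr/HeJqsfYxurqiXqavIi6v8ZHdJu2use9m3l47LiLvM+pilSropmajozMzXrO/6z/yo2XfJiri617vK39WKvKv939qM/dnZrMmJaEusnIid26iqzJvfp7uqmXaarnqKvKm7yZvLjaucyo"/>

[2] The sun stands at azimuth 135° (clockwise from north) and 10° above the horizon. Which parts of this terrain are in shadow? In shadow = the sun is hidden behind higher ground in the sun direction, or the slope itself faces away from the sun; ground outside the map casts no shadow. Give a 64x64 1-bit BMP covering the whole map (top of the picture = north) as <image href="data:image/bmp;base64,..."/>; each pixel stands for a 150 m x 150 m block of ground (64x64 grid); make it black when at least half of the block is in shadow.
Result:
<image width="64" height="64" href="data:image/bmp;base64,Qk0+AgAAAAAAAD4AAAAoAAAAQAAAAEAAAAABAAEAAAAAAAACAAATCwAAEwsAAAIAAAAAAAAA////AAAAAAAAQAAAAAAAAABAAAAAAAAAAAAAAAAAAAAACAAAAAAAAAAAAAAAAAAAAAAAAAAAAAAACAAAAAQAAAAQAAAAAAAAAAAAAAAAAAAAMRhAAAAAAAA7PCAAAAAAADA+PkQAAQMQAH9+ZwAABxAAZnL3gAACAAAAB3foAAEAAAAXf/wAAAYAAAcf/AAAAgAAAAf9gAAAAAAAAcAIAgAAAAAACAAADAAAAAAAAAMAAAAAAAAAAAAAAAAAAAAAYAAAAAAAAAAgQAAAAAAAACAAAAAAAAAAdgAAAAAAAADgAAAAAAAAAOAAAAAAAAAAAAAAAGAAAAAAAAAAcAAAAAAIAABgAAAAAAAAAHAAAAAAAAAA8AAAAAAAAABgAAAAoAAAAAAgAADgAAAAIDAAAAAAAAAAYAAAAgAAAABgAAAAAgAAAAAAAADBAABgAAAAAMHAAGAAQAAB4eAAQAAAAMDh4AEAAMAAwOHgQeCA4ABgweIB88HgAABg4AHj0cQAAGAAAIPBhgAAAAAAO8gCAAAAAAAfgAOAAAAAAAeDA4AAAAAAA6ODAAAAAAADk8GAAAAAAAMD8AAAAAAAAAPwAAAAAAAAAAAAAAAAAAAAAAAAAAAAAAAAAAIDAoAAAAAAA4MDAAAAAAADgQEAAAAAAAIAAAAAAAAAAAAAAAABAAAAAAAAAAAAAA=="/>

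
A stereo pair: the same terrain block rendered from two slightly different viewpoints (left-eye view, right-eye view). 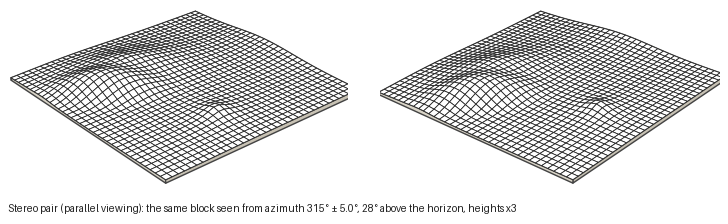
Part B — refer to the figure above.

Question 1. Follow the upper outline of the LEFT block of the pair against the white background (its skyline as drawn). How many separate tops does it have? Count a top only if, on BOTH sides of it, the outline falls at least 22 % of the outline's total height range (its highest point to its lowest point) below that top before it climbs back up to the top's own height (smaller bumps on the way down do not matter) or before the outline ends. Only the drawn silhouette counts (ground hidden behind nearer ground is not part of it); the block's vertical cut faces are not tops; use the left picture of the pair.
2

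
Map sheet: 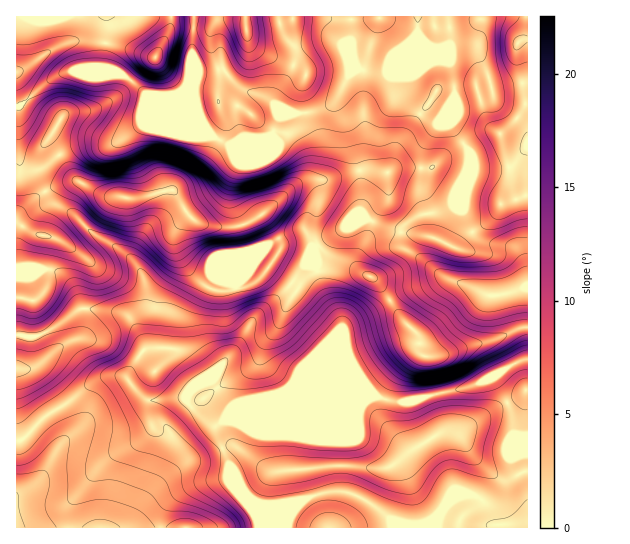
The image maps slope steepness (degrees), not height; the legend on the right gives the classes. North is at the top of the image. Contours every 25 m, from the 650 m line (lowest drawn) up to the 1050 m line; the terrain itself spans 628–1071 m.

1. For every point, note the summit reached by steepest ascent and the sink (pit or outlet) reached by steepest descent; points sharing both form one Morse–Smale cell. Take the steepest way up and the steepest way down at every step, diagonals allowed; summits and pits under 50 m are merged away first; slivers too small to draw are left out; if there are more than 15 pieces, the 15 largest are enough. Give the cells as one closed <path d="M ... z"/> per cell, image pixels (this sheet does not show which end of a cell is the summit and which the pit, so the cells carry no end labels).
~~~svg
<path d="M447 16l-96 0 1 39 5 14-8 5-12 24-7 7-17 7-22 1-6-2-19-14-21-6-8-6-14-16-22 2-4 3-2 9 0 18 7 22-7-7-10-5-38-15-13-13-12-8-28 2-20-6-23 8-25 22-10 6 1 42 4 18 12 5 4 5 16 26 20 10 20 20 36 23 14 19 4 15 0 12-11 13-1 10 10 24-13 17-4 8 0 7 17 18 17 1 23-3 20 23 8 5 4 0 16-9 40-16 89 0 8-1 5-4-26-34-9-42-17-30-7-20-1-22 31-20 20-8 28 10 5 0 4-4-1 7 27 4 26 12 3 0 14-15-9-22 1-33 5-16 0-11-18-25 2-11 0-16 5 5 4 0 19-5 11-6 0-6-5-17-12-19-30-5 6-7z"/><path d="M493 377l-27 11-55 13-20 0-14-5-15 4-89 0-51 21-6 6 0 6 15 37 6 8 6 12 8 10 10 4 24 0 16-3 25-9 21 0 20 9 27 20 24 4 21-8 9-14 6-4 11-4 8 0 12 8 10 22 32-2 1-30-15-31 3-12 11-13-14-4-2-23z"/><path d="M122 376l-15 0-14 7-23 18-23 14-24 24-7 3 1 86 270-1 5-14 9-12-34 4-16-5-6-6-8-16-6-8-15-37 1-8-4 0-8-5-20-23-38 3-15-14-5-7z"/><path d="M367 219l-21 8-29 18-2 2 0 10 1 12 7 20 17 30 9 42 26 35 16 5 20 0 32-9 12-1 32-11 19-12 22-10-1-31-14 4-15 8-28 6-24 10-23 1-3-3-3-19-13-12-24-37-7-8-10-4-6-10 0-5 6-12 8-10 10-4 20 0 0-3-12-1z"/><path d="M350 16l-156 0-2 25 1 20 5 12 3-2 22-2 14 16 8 6 21 6 19 14 6 2 27-2 12-6 7-7 12-24 8-5-5-14z"/><path d="M527 16l-79 1 3 22-6 7 30 5 12 19 5 17 0 6-11 6-19 5-4 0-5-5 0 16-2 11 18 25 0 11-5 16-1 33 10 21 14-9 16-20 16-4 9-5z"/><path d="M401 232l-20 0-10 4-8 10-6 12 0 5 6 10 10 4 7 8 24 37 13 12 3 19 3 3 23-1 24-10 28-6 15-8 15-5-1-38-37 8-40-16-12-7-15-13-18-11-4-4z"/><path d="M17 123l-1 146 39 2 16 12 9 23 3 3 36 3 7 3 8 10 2-10 11-13-2-19-5-13-18-19-29-18-20-20-20-10-16-26-4-5-12-5-4-18z"/><path d="M85 308l-8 3-23 17-16 8-11 1-11-2 1 106 6-2 24-24 23-14 23-18 14-7 15 0 5 3 5-13 12-16 0-7-7-13-11-15-15-4z"/><path d="M193 16l-86 0 1 17-4 16-1 18 22 9 22 20 38 15 14 9-4-19 2-32-5-14z"/><path d="M106 16l-90 1 1 90 9-6 25-22 15-7 8-1 20 6 23-3-14-7 1-18 4-16 0-14z"/><path d="M473 232l-15 16-29-12-24-4-4 1 0 12 4 4 18 11 19 16 44 19 17 0 24-7-2-22-6-13-13-8-23-4z"/><path d="M347 492l-21 0-23 8-11 13-5 14 241 0-1-4-32 2-10-22-12-8-8 0-11 4-19 21-22 5-22-5-24-19z"/><path d="M51 269l-35 1 1 65 10 2 11-1 16-8 23-17 6-2-12-26-10-10z"/><path d="M527 359l-21 9-13 9 18 33 2 23 14 4-11 13-3 12 14 30z"/>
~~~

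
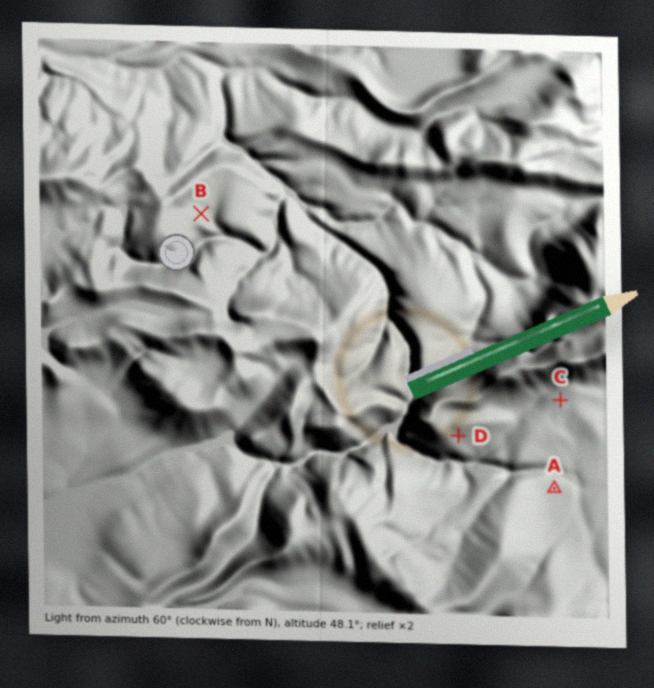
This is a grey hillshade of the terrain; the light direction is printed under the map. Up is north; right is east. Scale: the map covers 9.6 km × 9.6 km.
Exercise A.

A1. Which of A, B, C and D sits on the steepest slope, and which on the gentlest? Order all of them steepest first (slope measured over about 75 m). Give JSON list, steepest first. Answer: ["D", "B", "C", "A"]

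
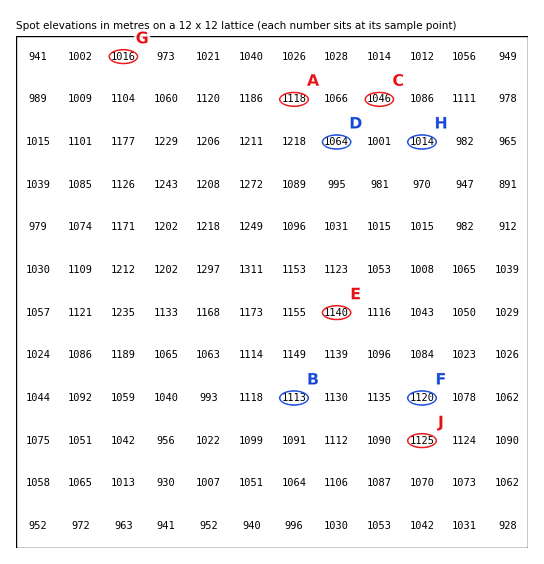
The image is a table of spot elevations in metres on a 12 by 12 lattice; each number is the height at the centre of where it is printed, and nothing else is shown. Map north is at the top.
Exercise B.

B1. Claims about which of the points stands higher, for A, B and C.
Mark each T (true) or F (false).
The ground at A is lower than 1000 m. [F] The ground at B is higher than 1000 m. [T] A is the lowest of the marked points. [F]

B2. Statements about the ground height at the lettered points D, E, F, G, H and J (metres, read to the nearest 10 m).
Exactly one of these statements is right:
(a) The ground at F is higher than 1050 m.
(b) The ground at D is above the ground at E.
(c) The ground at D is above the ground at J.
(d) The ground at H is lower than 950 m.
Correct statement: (a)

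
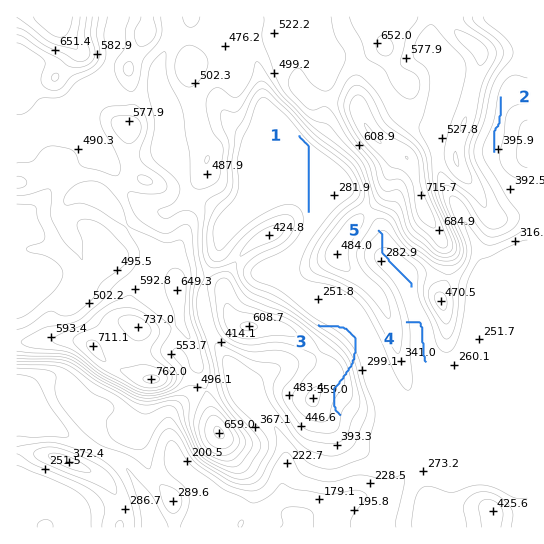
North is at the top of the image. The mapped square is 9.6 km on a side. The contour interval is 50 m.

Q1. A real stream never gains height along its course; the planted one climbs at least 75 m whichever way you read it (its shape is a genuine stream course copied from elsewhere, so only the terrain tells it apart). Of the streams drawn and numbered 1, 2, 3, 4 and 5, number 3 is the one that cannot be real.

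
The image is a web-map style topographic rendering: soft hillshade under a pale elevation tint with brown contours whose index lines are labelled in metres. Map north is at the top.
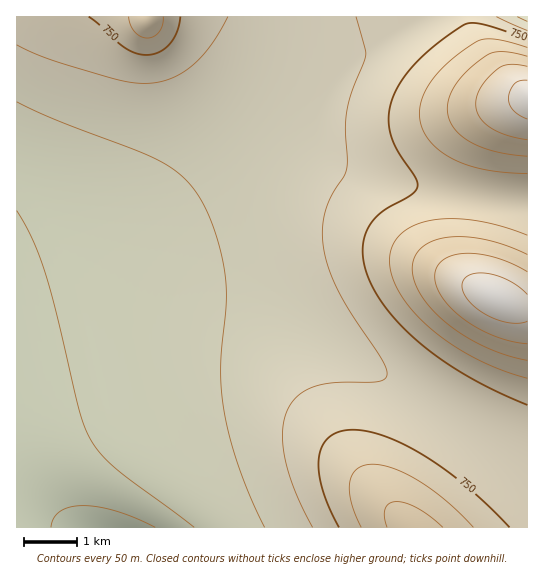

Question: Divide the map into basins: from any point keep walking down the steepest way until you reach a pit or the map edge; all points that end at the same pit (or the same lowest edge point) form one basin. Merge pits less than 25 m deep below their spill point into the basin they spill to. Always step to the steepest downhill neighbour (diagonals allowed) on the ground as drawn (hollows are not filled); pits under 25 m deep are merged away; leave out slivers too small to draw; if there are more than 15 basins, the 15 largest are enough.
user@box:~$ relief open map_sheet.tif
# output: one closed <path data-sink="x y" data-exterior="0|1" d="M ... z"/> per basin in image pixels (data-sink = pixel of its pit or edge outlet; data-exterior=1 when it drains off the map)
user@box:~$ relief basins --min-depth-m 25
<path data-sink="109 527" data-exterior="1" d="M466 16l-450 1 1 511 511-1 0-432-19-11-21-22-20-35z"/><path data-sink="527 17" data-exterior="1" d="M527 16l-60 1 1 10 20 35 21 22 18 11z"/>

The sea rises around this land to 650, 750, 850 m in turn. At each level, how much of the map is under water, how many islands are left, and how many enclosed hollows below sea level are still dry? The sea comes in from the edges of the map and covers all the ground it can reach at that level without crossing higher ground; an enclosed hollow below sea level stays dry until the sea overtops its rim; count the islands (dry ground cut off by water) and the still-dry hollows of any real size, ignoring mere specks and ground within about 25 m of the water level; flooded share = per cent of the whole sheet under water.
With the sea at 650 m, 31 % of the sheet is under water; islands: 0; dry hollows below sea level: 0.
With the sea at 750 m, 77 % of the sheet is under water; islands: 0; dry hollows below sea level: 0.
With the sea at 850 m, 93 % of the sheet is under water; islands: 0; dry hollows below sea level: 0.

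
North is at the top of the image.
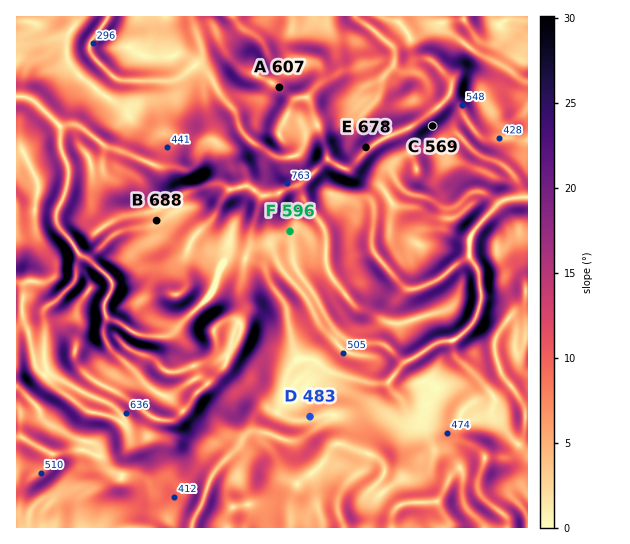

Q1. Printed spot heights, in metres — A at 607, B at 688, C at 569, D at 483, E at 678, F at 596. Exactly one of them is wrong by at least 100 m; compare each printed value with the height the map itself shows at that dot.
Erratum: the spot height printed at B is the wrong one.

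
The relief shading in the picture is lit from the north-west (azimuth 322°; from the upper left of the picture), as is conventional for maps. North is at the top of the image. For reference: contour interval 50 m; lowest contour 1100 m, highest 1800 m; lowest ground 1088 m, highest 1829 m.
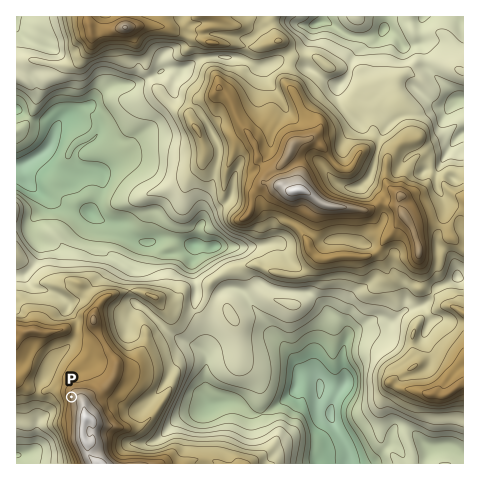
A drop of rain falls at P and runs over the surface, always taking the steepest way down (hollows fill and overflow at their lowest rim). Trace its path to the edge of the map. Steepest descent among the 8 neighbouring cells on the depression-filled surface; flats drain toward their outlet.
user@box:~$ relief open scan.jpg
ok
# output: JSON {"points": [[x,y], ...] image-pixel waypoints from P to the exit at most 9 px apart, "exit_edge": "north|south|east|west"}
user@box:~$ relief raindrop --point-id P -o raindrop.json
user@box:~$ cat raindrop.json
{"points": [[71, 397], [62, 397], [53, 404], [46, 413], [38, 423], [38, 432], [38, 441], [33, 451], [24, 454], [17, 455]], "exit_edge": "west"}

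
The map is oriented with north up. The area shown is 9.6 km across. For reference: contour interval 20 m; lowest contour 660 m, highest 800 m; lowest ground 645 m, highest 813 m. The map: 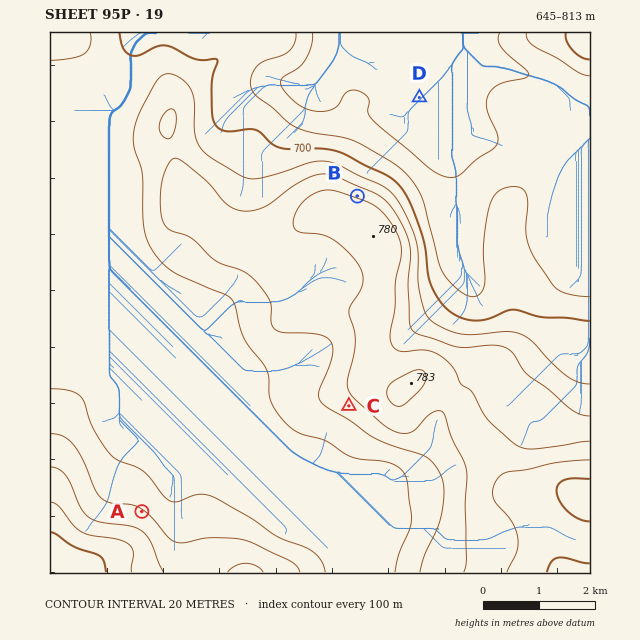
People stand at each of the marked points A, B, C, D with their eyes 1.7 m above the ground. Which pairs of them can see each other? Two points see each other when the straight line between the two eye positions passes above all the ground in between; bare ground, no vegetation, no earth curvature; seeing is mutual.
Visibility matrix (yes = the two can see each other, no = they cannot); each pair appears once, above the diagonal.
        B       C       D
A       no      yes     no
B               no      yes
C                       no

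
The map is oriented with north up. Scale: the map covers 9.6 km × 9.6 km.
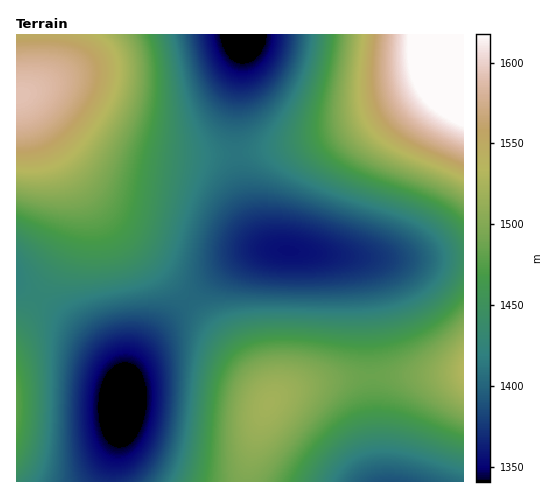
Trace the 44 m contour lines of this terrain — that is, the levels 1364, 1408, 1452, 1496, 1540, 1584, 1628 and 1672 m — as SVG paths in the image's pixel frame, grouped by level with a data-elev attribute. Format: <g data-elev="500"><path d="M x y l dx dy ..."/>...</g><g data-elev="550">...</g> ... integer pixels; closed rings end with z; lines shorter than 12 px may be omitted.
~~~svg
<g data-elev="1364"><path d="M108 476l-9-4-5-5-5-8-4-11-3-32 2-34 6-20 12-14 7-5 9-4 16-1 9 3 7 5 5 7 4 10 3 25-2 32-8 25-12 18-7 6-8 5-9 2z"/><path d="M284 270l-21-4-13-7-3-6 0-6 2-6 5-6 7-4 10-3 24 1 18 5 16 7 11 7 4 6 0 3-3 4-13 6-21 3z"/><path d="M283 35l-3 18-10 18-14 12-8 3-7 1-13-4-11-10-8-16-6-22"/></g><g data-elev="1408"><path d="M48 481l4-12 3-19 5-95 3-16 5-12 9-11 15-8 21-6 45-8 9-4 7-5 8-13 12-43 9-23 12-18 14-14 7-3 7-1 17 4 70 26 67 22 19 10 11 9 5 7 3 8-1 8-3 9-5 7-9 7-21 10-21 5-25 2-118 1-18 3-12 6-6 9-4 15-8 76-5 29-7 21-9 17"/><path d="M345 481l6-8 10-7 11-4 13-1 26 3 52 17"/><path d="M307 35l-2 16-6 17-7 17-9 15-12 15-14 13-12 7-10 2-8-1-10-6-9-9-7-11-11-27-11-48"/></g><g data-elev="1452"><path d="M305 481l12-19 15-18 17-12 16-7 17-1 18 3 63 20"/><path d="M17 467l7-11 5-15 3-19 1-21-1-21-3-16-5-14-7-10"/><path d="M463 278l-9 16-15 15-19 11-22 9-19 3-18 2-64-4-27 0-22 4-17 8-12 13-8 20-4 23-7 58-7 25"/><path d="M17 228l44 26 12 5 12 3 17 0 16-3 12-6 9-10 7-14 6-18 13-88 1-24-1-26-3-22-5-16"/><path d="M327 35l-6 31-17 61 1 14 4 10 13 13 20 12 21 8 51 17 21 10 17 13 11 15"/></g><g data-elev="1496"><path d="M253 481l23-22 51-64 4-8 0-7-2-6-7-6-10-4-13-4-25-1-18 5-8 5-6 6-6 10-3 11-4 29 3 35 3 13 5 8"/><path d="M463 320l-14 15-29 27-5 7-1 6 3 8 10 11 16 12 20 11"/><path d="M17 196l30 7 23 0 17-6 13-12 8-13 22-47 10-29 2-17 0-18-4-15-6-11"/><path d="M346 35l-10 74 2 18 6 14 11 10 15 10 69 27 24 14"/></g><g data-elev="1540"><path d="M17 166l12 0 12-1 11-3 10-6 21-20 21-31 9-24 1-10-1-11-3-8-6-7-7-6-10-4"/><path d="M366 35l-3 35-1 23 3 18 7 15 11 11 14 10 66 28"/></g><g data-elev="1584"><path d="M17 122l13-3 12-8 10-12 4-13-3-8-7-6-13-2-16 0"/><path d="M389 35l-2 24 1 20 4 16 7 13 10 12 12 9 17 9 25 11"/></g><g data-elev="1628"><path d="M416 35l1 28 3 11 5 11 6 9 9 9 23 14"/></g><g data-elev="1672"><path d="M452 35l4 15 7 13"/></g>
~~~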